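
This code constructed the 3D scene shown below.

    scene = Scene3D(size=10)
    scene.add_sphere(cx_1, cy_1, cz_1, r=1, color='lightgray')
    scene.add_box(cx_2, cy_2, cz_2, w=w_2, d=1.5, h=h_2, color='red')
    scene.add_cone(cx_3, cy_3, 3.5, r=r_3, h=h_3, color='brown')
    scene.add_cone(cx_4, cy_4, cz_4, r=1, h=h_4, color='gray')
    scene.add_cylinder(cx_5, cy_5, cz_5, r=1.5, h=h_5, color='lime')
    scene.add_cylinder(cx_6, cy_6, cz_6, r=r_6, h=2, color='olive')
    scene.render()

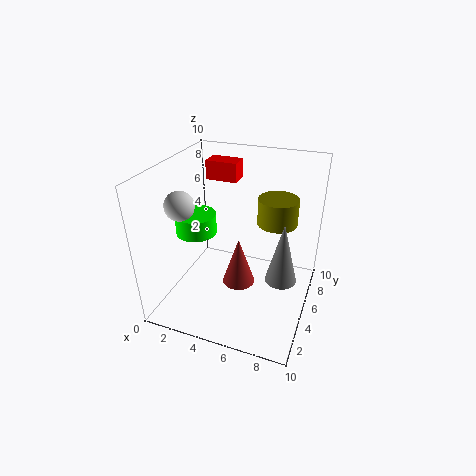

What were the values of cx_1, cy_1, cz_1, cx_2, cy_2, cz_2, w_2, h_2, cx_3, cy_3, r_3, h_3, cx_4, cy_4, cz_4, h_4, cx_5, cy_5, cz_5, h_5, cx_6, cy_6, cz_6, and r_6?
cx_1 = 1.5
cy_1 = 3.5
cz_1 = 7.5
cx_2 = 1
cy_2 = 8.5
cz_2 = 7.5
w_2 = 2.5
h_2 = 1.5
cx_3 = 6
cy_3 = 2.5
r_3 = 1
h_3 = 3
cx_4 = 8.5
cy_4 = 3.5
cz_4 = 3.5
h_4 = 4
cx_5 = 1.5
cy_5 = 5.5
cz_5 = 4.5
h_5 = 1.5
cx_6 = 7
cy_6 = 8
cz_6 = 5
r_6 = 1.5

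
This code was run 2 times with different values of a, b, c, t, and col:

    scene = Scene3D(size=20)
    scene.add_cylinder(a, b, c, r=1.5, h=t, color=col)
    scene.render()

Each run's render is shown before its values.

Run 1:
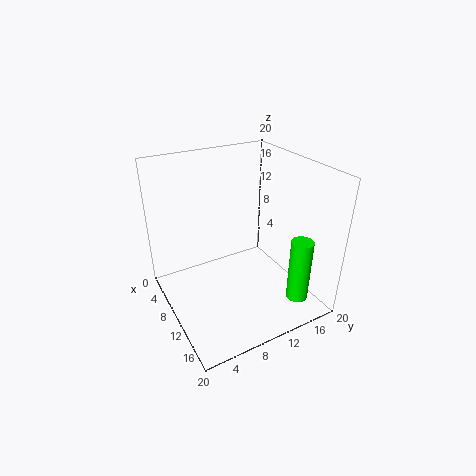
a = 16.5, b = 16, c = 2, t = 9, col = 'lime'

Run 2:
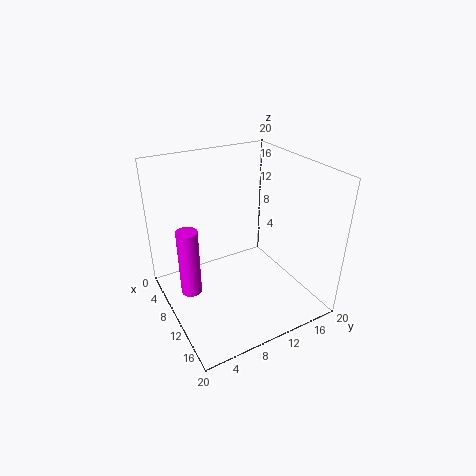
a = 7.5, b = 3.5, c = 1.5, t = 10, col = 'magenta'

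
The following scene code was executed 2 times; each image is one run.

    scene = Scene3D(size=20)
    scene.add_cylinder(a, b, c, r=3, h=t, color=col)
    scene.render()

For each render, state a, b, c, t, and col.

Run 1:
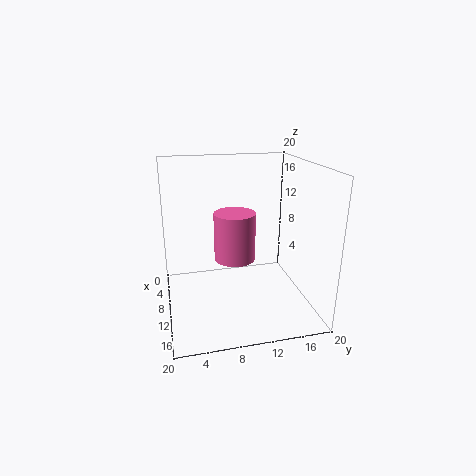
a = 8; b = 10; c = 6; t = 7; col = 'hotpink'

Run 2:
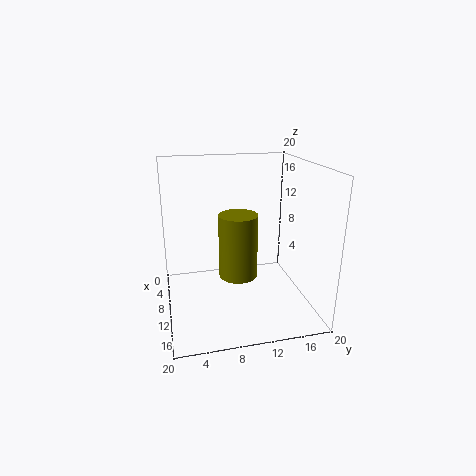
a = 6; b = 11; c = 2; t = 10; col = 'olive'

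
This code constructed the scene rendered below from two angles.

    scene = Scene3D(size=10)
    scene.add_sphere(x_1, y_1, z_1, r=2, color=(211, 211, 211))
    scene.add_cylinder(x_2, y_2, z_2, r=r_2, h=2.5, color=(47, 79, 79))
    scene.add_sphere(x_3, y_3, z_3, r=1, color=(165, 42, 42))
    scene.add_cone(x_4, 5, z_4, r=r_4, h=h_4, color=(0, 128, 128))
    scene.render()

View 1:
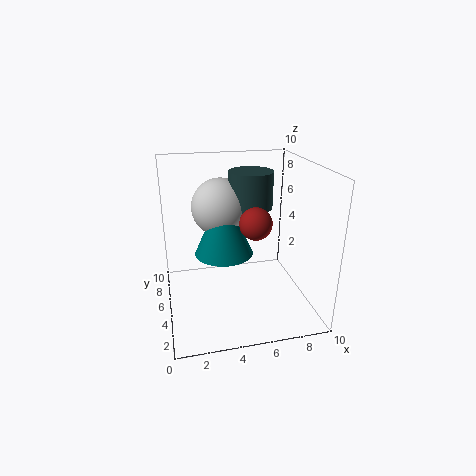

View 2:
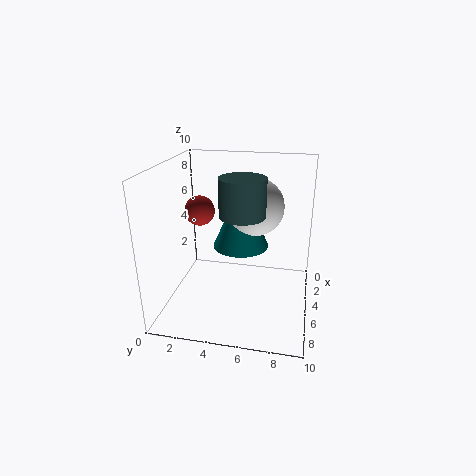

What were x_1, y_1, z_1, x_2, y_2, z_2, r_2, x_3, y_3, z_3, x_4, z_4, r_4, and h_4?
x_1 = 4, y_1 = 6, z_1 = 7, x_2 = 6, y_2 = 5.5, z_2 = 7, r_2 = 1.5, x_3 = 5.5, y_3 = 2.5, z_3 = 7, x_4 = 4, z_4 = 4, r_4 = 2, h_4 = 4.5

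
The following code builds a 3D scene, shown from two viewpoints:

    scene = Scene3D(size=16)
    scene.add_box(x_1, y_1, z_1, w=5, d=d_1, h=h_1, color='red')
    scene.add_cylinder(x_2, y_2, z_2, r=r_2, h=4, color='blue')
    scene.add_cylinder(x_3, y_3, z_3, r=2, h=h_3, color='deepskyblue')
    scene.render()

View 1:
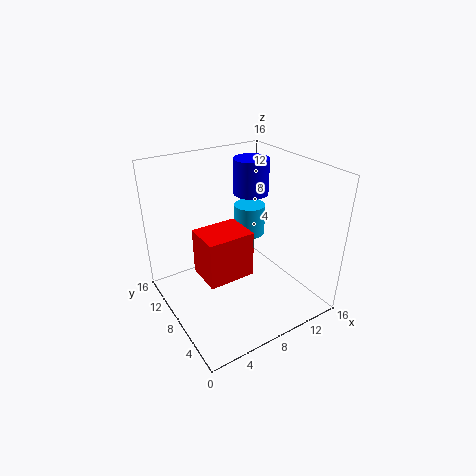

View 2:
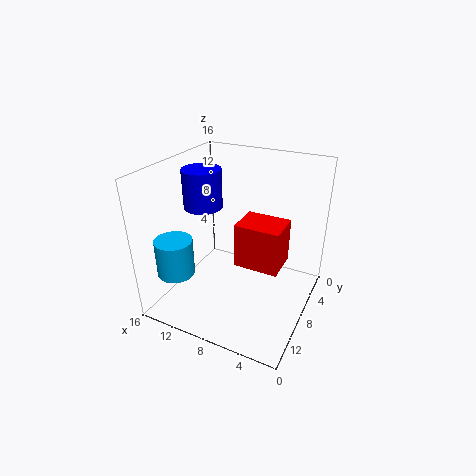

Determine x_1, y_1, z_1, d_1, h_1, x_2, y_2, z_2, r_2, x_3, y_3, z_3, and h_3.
x_1 = 3
y_1 = 5
z_1 = 5
d_1 = 4
h_1 = 5
x_2 = 11
y_2 = 10
z_2 = 12
r_2 = 2
x_3 = 13
y_3 = 13
z_3 = 5
h_3 = 4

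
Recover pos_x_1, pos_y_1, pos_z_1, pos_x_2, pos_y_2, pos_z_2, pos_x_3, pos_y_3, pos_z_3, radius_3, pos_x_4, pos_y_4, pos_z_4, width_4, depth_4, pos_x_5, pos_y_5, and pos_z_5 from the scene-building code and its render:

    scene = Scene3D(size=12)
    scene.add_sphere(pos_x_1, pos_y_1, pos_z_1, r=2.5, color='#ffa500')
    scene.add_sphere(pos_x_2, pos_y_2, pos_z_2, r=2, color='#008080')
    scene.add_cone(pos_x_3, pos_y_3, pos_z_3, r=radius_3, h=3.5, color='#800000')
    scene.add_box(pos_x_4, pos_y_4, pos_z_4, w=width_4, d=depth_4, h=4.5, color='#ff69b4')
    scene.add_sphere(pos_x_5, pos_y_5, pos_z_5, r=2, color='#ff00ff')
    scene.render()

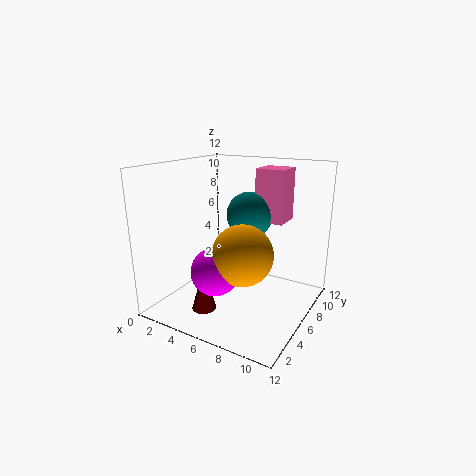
pos_x_1 = 7, pos_y_1 = 5, pos_z_1 = 5, pos_x_2 = 6, pos_y_2 = 8, pos_z_2 = 7.5, pos_x_3 = 4.5, pos_y_3 = 3, pos_z_3 = 0.5, radius_3 = 1, pos_x_4 = 6.5, pos_y_4 = 8, pos_z_4 = 7, width_4 = 2.5, depth_4 = 2.5, pos_x_5 = 5, pos_y_5 = 4, pos_z_5 = 3.5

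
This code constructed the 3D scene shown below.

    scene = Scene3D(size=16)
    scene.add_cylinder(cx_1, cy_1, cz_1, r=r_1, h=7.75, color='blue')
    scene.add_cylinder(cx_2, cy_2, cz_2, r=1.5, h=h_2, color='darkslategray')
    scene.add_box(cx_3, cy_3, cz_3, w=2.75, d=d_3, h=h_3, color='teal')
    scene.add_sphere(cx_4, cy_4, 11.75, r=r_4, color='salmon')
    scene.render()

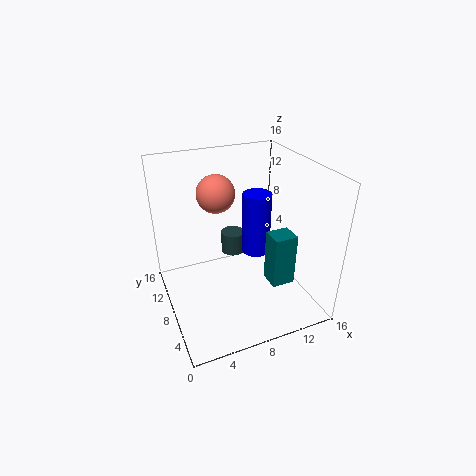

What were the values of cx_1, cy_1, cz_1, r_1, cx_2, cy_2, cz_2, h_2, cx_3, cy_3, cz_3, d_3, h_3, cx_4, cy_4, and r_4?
cx_1 = 11.75
cy_1 = 11
cz_1 = 3.75
r_1 = 1.75
cx_2 = 9.5
cy_2 = 13.25
cz_2 = 3
h_2 = 2.75
cx_3 = 11.5
cy_3 = 5.5
cz_3 = 1.75
d_3 = 2.5
h_3 = 6.25
cx_4 = 7
cy_4 = 12.25
r_4 = 2.25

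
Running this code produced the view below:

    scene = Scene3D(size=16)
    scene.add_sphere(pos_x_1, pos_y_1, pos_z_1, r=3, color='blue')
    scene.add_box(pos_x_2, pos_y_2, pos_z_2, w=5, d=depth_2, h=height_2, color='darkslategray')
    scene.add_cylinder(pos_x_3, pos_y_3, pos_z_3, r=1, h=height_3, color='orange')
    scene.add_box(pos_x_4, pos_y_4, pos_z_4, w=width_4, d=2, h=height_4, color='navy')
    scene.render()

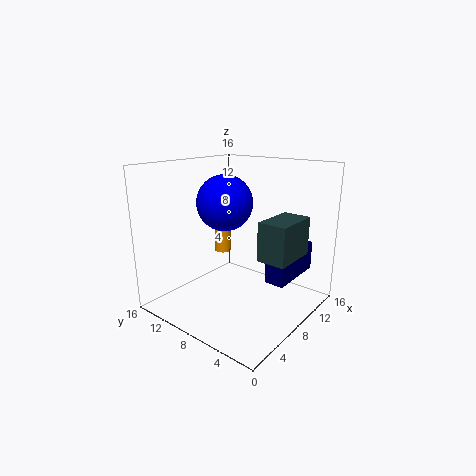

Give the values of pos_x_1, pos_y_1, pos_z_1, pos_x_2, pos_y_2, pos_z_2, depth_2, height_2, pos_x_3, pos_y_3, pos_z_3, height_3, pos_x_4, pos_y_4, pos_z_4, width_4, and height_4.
pos_x_1 = 7; pos_y_1 = 9; pos_z_1 = 12; pos_x_2 = 6; pos_y_2 = 1; pos_z_2 = 7; depth_2 = 3; height_2 = 4; pos_x_3 = 10; pos_y_3 = 12; pos_z_3 = 5; height_3 = 6; pos_x_4 = 6; pos_y_4 = 1; pos_z_4 = 5; width_4 = 6; height_4 = 3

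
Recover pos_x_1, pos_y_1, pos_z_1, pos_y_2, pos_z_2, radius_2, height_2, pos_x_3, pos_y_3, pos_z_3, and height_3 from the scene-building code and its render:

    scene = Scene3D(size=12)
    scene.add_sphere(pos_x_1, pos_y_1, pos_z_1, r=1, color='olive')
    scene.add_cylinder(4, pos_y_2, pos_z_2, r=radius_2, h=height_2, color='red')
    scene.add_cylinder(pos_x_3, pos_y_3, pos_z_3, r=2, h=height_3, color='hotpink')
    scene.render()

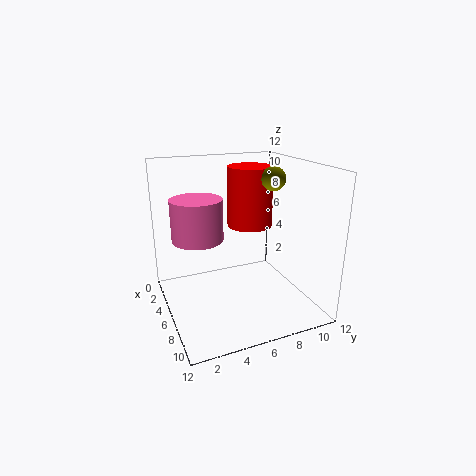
pos_x_1 = 6.25; pos_y_1 = 9; pos_z_1 = 10.75; pos_y_2 = 8; pos_z_2 = 6.25; radius_2 = 2; height_2 = 5.25; pos_x_3 = 6.25; pos_y_3 = 2.5; pos_z_3 = 6.5; height_3 = 3.25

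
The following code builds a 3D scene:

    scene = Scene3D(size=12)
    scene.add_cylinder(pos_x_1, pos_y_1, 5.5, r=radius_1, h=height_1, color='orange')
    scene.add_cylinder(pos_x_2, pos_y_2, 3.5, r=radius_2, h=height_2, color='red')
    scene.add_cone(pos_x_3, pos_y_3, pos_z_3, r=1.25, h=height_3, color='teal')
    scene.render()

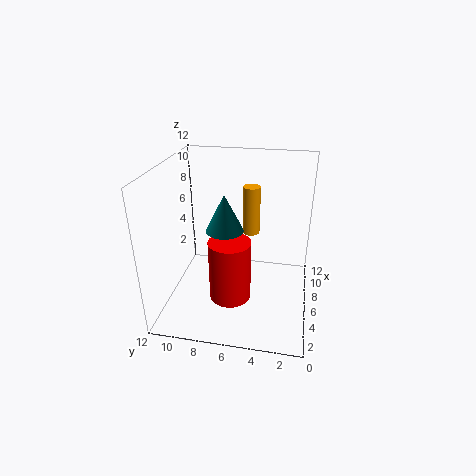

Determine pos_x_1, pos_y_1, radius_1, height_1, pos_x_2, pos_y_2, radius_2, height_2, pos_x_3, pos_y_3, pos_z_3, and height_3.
pos_x_1 = 8.25; pos_y_1 = 5.25; radius_1 = 0.75; height_1 = 4.25; pos_x_2 = 1.75; pos_y_2 = 5.75; radius_2 = 1.5; height_2 = 4.5; pos_x_3 = 1.5; pos_y_3 = 6; pos_z_3 = 9; height_3 = 2.5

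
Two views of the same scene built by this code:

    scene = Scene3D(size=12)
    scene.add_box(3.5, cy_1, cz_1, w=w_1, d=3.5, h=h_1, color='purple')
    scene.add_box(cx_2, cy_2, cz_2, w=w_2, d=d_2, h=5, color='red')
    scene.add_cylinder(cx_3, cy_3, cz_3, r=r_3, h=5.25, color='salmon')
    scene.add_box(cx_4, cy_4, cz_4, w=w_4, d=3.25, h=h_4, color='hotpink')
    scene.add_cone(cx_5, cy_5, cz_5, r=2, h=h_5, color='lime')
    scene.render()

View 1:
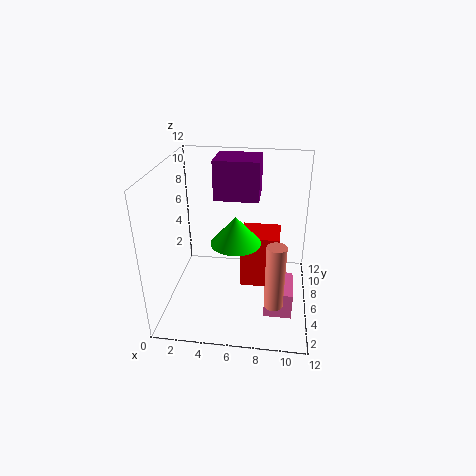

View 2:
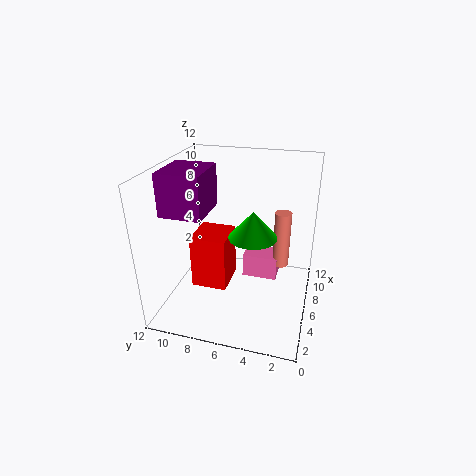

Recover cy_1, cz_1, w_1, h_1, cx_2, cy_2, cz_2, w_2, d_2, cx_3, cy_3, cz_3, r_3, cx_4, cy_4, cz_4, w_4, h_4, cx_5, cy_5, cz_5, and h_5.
cy_1 = 8.25
cz_1 = 8.25
w_1 = 4
h_1 = 3.5
cx_2 = 6
cy_2 = 7.25
cz_2 = 0.25
w_2 = 3.5
d_2 = 3.25
cx_3 = 9.25
cy_3 = 2.75
cz_3 = 2
r_3 = 0.75
cx_4 = 8.5
cy_4 = 3
cz_4 = 0.5
w_4 = 2.25
h_4 = 2.25
cx_5 = 6
cy_5 = 4.75
cz_5 = 6.25
h_5 = 2.25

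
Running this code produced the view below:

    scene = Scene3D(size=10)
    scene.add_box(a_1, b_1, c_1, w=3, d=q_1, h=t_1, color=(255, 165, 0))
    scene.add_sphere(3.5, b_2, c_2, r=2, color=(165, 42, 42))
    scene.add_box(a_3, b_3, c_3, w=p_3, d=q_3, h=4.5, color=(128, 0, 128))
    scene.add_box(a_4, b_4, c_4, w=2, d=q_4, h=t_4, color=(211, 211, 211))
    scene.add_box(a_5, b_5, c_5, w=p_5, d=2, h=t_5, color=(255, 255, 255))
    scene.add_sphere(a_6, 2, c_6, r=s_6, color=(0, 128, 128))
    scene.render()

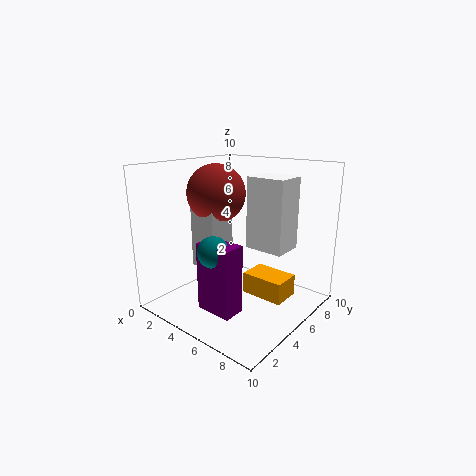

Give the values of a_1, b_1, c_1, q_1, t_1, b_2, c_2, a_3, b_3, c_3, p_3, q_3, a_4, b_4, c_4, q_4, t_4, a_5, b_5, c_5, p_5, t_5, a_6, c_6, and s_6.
a_1 = 5.5, b_1 = 5, c_1 = 1, q_1 = 2, t_1 = 1.5, b_2 = 4.5, c_2 = 8, a_3 = 4.5, b_3 = 1.5, c_3 = 1, p_3 = 2.5, q_3 = 1.5, a_4 = 2.5, b_4 = 3, c_4 = 3, q_4 = 2, t_4 = 4.5, a_5 = 6.5, b_5 = 4, c_5 = 5, p_5 = 2.5, t_5 = 4.5, a_6 = 5.5, c_6 = 5, s_6 = 1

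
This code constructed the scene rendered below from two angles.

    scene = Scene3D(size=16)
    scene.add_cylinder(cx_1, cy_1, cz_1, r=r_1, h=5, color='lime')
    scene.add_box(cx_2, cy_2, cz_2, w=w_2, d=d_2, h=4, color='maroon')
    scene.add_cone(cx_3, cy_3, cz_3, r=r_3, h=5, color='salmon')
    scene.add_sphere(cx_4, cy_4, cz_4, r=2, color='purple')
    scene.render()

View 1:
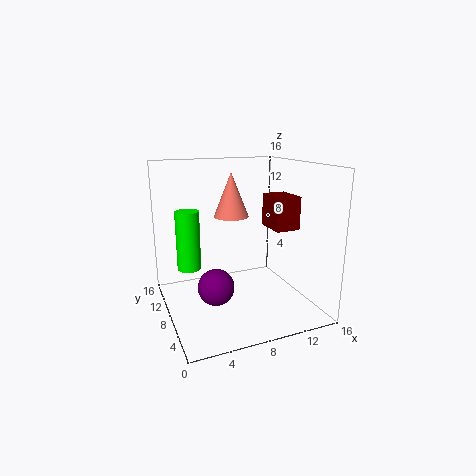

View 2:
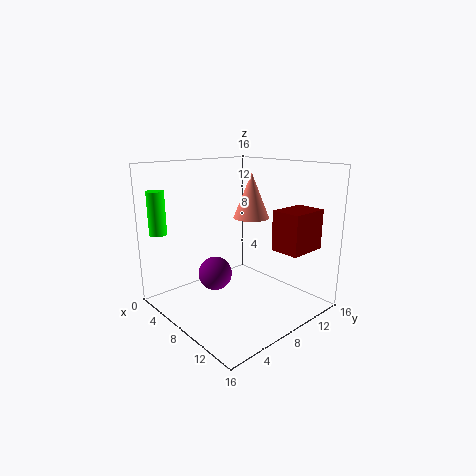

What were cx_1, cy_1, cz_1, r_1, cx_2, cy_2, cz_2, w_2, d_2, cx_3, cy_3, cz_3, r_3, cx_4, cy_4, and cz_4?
cx_1 = 1, cy_1 = 2, cz_1 = 8, r_1 = 1, cx_2 = 13, cy_2 = 8, cz_2 = 8, w_2 = 3, d_2 = 4, cx_3 = 8, cy_3 = 10, cz_3 = 10, r_3 = 2, cx_4 = 5, cy_4 = 7, cz_4 = 3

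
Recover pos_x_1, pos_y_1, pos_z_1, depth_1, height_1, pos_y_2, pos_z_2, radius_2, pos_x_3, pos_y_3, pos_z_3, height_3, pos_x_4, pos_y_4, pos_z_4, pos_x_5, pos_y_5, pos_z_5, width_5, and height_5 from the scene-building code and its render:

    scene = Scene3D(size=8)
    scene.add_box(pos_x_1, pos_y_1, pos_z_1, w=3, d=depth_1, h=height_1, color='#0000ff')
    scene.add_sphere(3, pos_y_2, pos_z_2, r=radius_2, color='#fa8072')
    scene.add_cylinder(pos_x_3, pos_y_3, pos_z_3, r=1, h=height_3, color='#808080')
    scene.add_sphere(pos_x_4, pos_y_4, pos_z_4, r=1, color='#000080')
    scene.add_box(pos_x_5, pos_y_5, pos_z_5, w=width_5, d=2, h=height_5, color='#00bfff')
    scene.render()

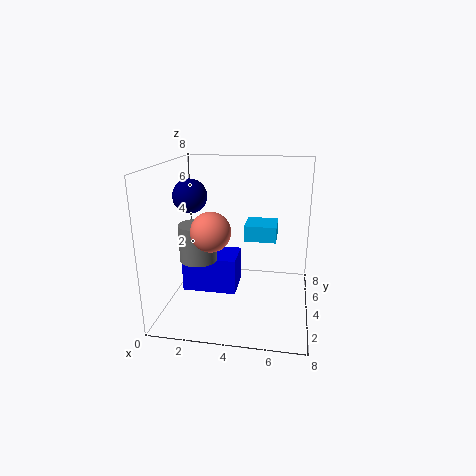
pos_x_1 = 1, pos_y_1 = 3, pos_z_1 = 1, depth_1 = 2, height_1 = 2, pos_y_2 = 2, pos_z_2 = 5, radius_2 = 1, pos_x_3 = 2, pos_y_3 = 3, pos_z_3 = 3, height_3 = 2, pos_x_4 = 1, pos_y_4 = 5, pos_z_4 = 6, pos_x_5 = 4, pos_y_5 = 6, pos_z_5 = 3, width_5 = 2, height_5 = 1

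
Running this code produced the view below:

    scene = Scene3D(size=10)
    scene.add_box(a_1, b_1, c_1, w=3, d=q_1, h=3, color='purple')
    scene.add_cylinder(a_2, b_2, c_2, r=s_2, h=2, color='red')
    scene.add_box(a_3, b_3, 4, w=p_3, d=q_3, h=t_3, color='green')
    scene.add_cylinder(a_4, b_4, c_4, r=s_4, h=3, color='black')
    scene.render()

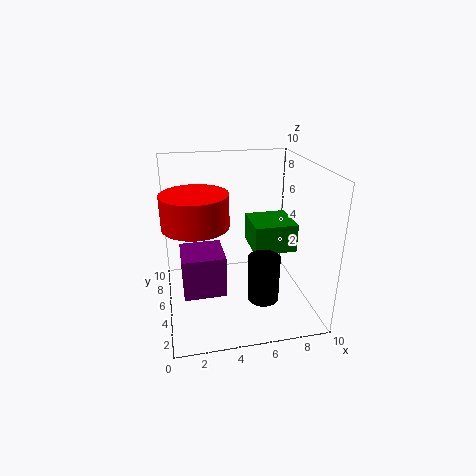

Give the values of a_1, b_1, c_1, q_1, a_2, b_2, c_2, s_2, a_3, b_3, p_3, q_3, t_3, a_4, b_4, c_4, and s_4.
a_1 = 1
b_1 = 4
c_1 = 1
q_1 = 3
a_2 = 2
b_2 = 3
c_2 = 7
s_2 = 2
a_3 = 6
b_3 = 4
p_3 = 3
q_3 = 3
t_3 = 2
a_4 = 6
b_4 = 2
c_4 = 2
s_4 = 1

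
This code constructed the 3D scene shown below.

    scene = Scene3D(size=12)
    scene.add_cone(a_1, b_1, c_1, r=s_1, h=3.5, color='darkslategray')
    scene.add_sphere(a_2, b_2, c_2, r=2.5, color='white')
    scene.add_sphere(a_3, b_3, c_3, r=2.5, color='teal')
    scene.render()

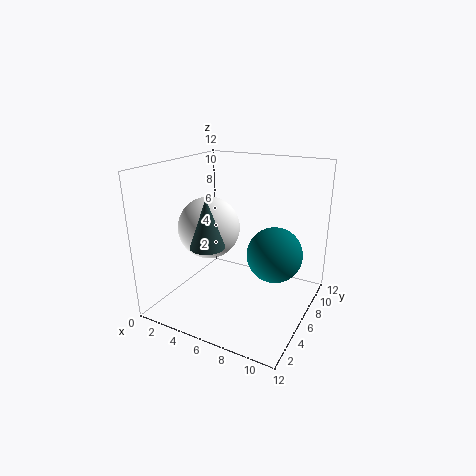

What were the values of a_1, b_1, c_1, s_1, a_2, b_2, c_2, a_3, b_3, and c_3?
a_1 = 6; b_1 = 1.5; c_1 = 7; s_1 = 1.25; a_2 = 4; b_2 = 4.75; c_2 = 7; a_3 = 8.25; b_3 = 8.75; c_3 = 3.75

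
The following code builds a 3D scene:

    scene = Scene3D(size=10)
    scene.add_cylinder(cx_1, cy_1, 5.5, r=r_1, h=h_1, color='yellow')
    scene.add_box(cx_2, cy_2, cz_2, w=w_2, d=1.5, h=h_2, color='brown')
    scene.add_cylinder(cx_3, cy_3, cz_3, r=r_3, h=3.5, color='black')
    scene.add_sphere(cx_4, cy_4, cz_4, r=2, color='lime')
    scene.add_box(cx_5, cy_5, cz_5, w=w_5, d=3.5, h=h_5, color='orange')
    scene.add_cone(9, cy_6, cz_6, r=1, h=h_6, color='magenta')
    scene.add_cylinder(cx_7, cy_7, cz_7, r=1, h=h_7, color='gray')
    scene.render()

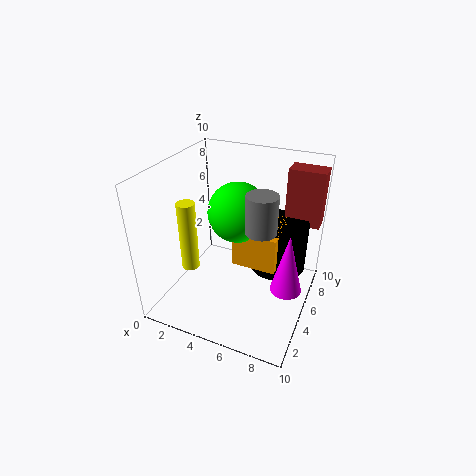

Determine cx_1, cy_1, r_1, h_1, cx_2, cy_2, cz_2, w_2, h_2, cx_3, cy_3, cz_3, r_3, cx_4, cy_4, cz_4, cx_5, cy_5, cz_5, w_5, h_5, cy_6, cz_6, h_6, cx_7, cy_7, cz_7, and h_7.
cx_1 = 4
cy_1 = 0.5
r_1 = 0.5
h_1 = 4
cx_2 = 7.5
cy_2 = 7.5
cz_2 = 5.5
w_2 = 2.5
h_2 = 4
cx_3 = 7.5
cy_3 = 6.5
cz_3 = 2.5
r_3 = 2
cx_4 = 5
cy_4 = 5
cz_4 = 7
cx_5 = 5
cy_5 = 4
cz_5 = 3.5
w_5 = 3
h_5 = 2.5
cy_6 = 3.5
cz_6 = 3
h_6 = 4
cx_7 = 7
cy_7 = 4
cz_7 = 6.5
h_7 = 2.5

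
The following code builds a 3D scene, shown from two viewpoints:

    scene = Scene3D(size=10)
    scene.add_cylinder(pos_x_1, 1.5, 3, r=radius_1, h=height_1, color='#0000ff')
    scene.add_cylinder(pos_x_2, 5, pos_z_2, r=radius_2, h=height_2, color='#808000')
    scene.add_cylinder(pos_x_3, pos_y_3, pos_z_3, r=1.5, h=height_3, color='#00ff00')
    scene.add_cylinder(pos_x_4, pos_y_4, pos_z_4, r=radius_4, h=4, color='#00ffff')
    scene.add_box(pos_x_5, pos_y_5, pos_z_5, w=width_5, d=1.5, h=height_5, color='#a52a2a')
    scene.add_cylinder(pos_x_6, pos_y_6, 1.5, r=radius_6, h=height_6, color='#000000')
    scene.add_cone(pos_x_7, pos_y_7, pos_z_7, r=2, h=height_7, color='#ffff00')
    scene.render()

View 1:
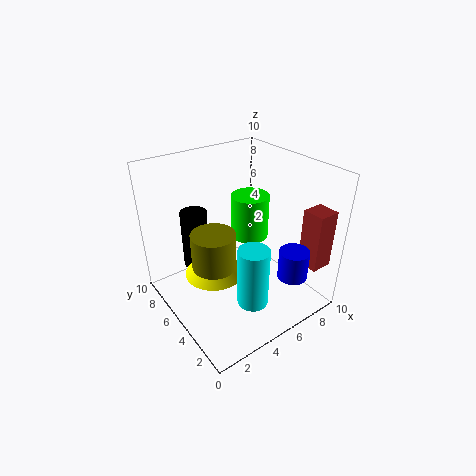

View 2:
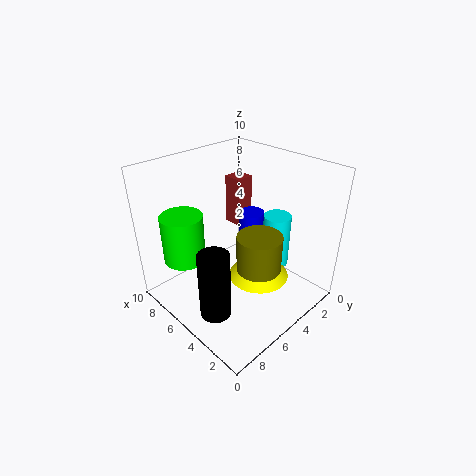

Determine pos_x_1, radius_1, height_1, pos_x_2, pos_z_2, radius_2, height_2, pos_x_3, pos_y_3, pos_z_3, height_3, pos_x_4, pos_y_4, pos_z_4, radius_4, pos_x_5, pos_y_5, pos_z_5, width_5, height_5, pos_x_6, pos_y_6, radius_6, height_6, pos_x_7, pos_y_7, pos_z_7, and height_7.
pos_x_1 = 7, radius_1 = 1, height_1 = 2, pos_x_2 = 3, pos_z_2 = 3.5, radius_2 = 1.5, height_2 = 2.5, pos_x_3 = 8, pos_y_3 = 7.5, pos_z_3 = 3, height_3 = 3.5, pos_x_4 = 4, pos_y_4 = 2, pos_z_4 = 2, radius_4 = 1, pos_x_5 = 8, pos_y_5 = 0.5, pos_z_5 = 3.5, width_5 = 1.5, height_5 = 4, pos_x_6 = 3.5, pos_y_6 = 8.5, radius_6 = 1, height_6 = 4.5, pos_x_7 = 3, pos_y_7 = 5, pos_z_7 = 3, height_7 = 2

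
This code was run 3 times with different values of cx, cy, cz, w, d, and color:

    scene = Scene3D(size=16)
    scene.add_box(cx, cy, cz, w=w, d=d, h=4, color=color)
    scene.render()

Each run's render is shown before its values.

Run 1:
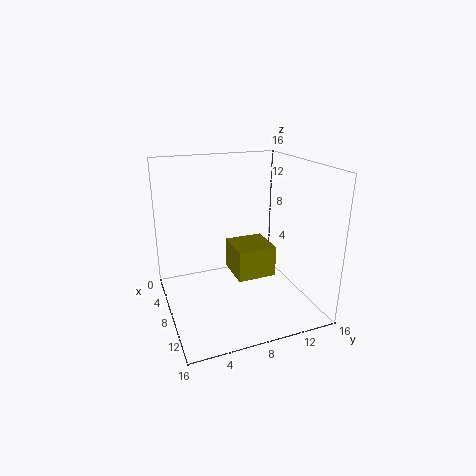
cx = 1, cy = 9, cz = 1, w = 5, d = 5, color = 'olive'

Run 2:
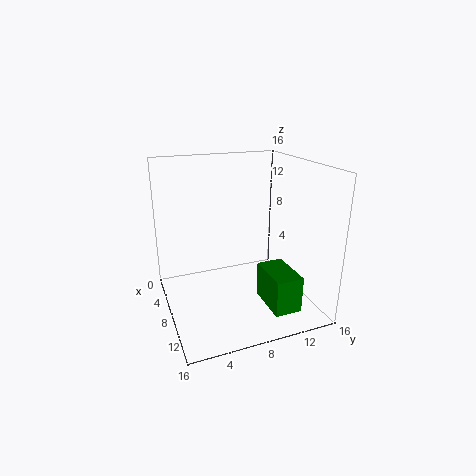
cx = 9, cy = 10, cz = 1, w = 5, d = 3, color = 'green'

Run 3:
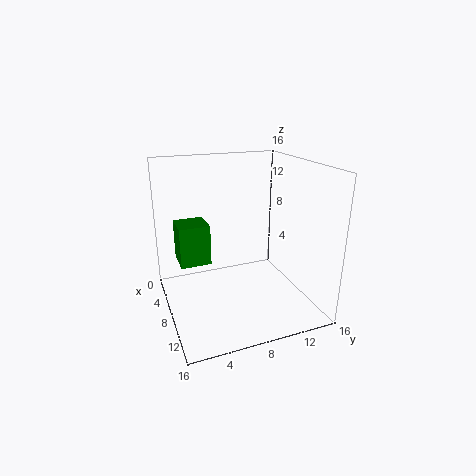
cx = 8, cy = 1, cz = 7, w = 3, d = 3, color = 'green'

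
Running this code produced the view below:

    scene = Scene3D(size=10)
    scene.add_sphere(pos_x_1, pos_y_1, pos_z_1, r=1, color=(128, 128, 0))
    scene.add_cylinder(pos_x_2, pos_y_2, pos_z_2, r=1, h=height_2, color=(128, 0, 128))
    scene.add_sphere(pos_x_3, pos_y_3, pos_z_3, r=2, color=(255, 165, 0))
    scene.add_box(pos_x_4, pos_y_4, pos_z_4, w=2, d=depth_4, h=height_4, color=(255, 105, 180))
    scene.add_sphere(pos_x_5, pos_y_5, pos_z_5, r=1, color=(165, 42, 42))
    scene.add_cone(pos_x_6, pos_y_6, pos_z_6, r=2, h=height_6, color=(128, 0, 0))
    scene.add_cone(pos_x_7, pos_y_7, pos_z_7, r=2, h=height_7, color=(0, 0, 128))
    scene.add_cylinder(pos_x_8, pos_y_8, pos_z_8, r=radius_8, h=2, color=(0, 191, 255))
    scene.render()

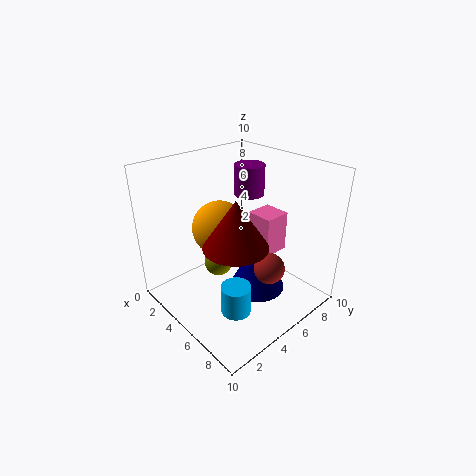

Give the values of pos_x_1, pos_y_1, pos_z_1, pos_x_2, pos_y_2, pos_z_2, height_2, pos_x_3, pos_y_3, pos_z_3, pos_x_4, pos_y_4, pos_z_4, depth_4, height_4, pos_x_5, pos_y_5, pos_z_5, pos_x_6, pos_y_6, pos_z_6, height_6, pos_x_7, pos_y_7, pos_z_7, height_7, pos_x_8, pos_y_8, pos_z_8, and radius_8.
pos_x_1 = 4, pos_y_1 = 4, pos_z_1 = 3, pos_x_2 = 5, pos_y_2 = 6, pos_z_2 = 8, height_2 = 2, pos_x_3 = 3, pos_y_3 = 5, pos_z_3 = 5, pos_x_4 = 4, pos_y_4 = 7, pos_z_4 = 3, depth_4 = 2, height_4 = 3, pos_x_5 = 8, pos_y_5 = 5, pos_z_5 = 4, pos_x_6 = 7, pos_y_6 = 3, pos_z_6 = 6, height_6 = 3, pos_x_7 = 6, pos_y_7 = 6, pos_z_7 = 1, height_7 = 4, pos_x_8 = 7, pos_y_8 = 3, pos_z_8 = 1, radius_8 = 1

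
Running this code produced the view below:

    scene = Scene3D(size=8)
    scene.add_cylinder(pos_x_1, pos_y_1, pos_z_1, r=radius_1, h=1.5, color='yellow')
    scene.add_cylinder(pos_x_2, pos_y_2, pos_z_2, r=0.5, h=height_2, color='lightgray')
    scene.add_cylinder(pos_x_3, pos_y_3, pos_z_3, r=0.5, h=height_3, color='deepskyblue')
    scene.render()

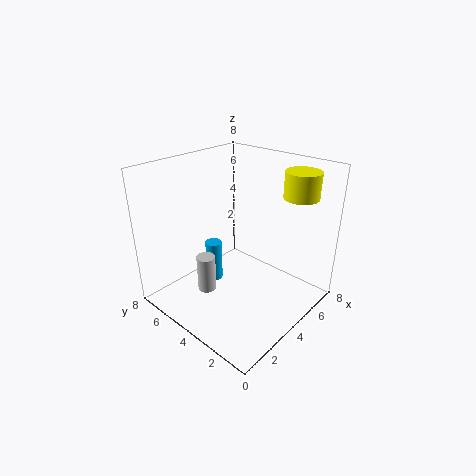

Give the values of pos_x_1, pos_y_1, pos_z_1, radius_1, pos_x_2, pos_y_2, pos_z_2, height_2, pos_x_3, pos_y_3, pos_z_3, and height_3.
pos_x_1 = 7; pos_y_1 = 2; pos_z_1 = 6; radius_1 = 1; pos_x_2 = 2; pos_y_2 = 4.5; pos_z_2 = 1.5; height_2 = 2; pos_x_3 = 4; pos_y_3 = 6; pos_z_3 = 0.5; height_3 = 2.5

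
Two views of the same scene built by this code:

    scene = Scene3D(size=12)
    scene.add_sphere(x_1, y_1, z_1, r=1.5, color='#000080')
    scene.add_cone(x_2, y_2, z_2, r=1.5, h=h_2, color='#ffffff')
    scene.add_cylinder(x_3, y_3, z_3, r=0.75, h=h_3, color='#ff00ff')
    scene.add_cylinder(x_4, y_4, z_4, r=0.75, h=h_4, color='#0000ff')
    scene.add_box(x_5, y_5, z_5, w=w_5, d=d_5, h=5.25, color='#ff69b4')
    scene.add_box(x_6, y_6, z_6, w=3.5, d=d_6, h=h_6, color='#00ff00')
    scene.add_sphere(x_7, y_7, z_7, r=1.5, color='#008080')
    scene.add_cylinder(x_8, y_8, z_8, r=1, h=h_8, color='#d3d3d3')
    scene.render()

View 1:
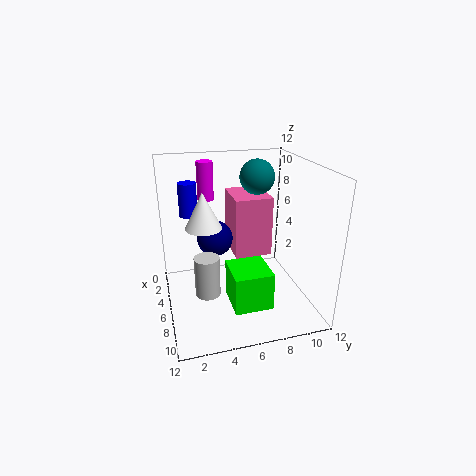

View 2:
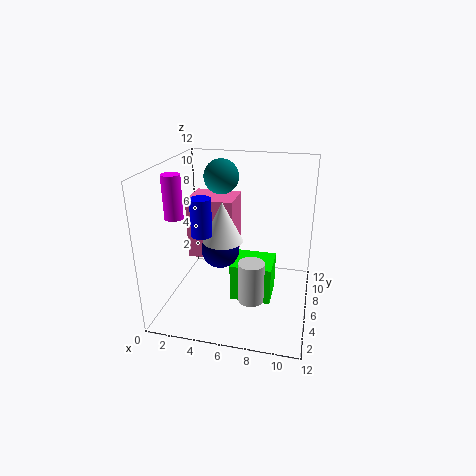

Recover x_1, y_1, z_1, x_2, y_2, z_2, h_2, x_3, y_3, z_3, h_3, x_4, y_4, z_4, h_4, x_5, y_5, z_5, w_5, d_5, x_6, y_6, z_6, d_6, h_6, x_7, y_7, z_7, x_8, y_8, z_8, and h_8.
x_1 = 5, y_1 = 4.25, z_1 = 5.75, x_2 = 5.5, y_2 = 3.25, z_2 = 7, h_2 = 3, x_3 = 1.25, y_3 = 4.25, z_3 = 8, h_3 = 3.5, x_4 = 4.25, y_4 = 2.25, z_4 = 7.75, h_4 = 2.75, x_5 = 1.5, y_5 = 6, z_5 = 3.75, w_5 = 4, d_5 = 3.25, x_6 = 5.5, y_6 = 5, z_6 = 0.5, d_6 = 3.25, h_6 = 3.25, x_7 = 4, y_7 = 8.25, z_7 = 10.5, x_8 = 7.75, y_8 = 3, z_8 = 2.25, h_8 = 3.25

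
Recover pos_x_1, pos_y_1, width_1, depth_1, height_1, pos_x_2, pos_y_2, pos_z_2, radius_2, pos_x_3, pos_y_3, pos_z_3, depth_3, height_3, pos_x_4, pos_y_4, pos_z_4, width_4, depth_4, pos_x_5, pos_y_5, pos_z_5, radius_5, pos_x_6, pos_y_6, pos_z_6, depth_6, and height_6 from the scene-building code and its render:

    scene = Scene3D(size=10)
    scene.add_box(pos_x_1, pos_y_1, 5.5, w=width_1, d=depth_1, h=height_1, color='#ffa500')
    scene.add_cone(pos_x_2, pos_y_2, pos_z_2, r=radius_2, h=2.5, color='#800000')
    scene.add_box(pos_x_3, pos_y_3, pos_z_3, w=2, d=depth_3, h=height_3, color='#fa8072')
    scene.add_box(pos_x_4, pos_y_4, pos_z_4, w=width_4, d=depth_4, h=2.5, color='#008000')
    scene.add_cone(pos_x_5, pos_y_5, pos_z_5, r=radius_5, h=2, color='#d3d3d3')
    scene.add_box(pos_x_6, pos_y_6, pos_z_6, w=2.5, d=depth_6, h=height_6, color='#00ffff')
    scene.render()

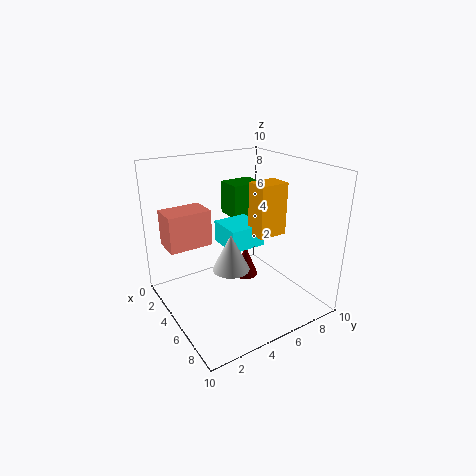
pos_x_1 = 5.5
pos_y_1 = 5.5
width_1 = 1.5
depth_1 = 2
height_1 = 3.5
pos_x_2 = 3
pos_y_2 = 7
pos_z_2 = 0.5
radius_2 = 1
pos_x_3 = 2
pos_y_3 = 0.5
pos_z_3 = 4.5
depth_3 = 3
height_3 = 2.5
pos_x_4 = 1
pos_y_4 = 6
pos_z_4 = 5.5
width_4 = 2
depth_4 = 2.5
pos_x_5 = 9
pos_y_5 = 2
pos_z_5 = 5.5
radius_5 = 1
pos_x_6 = 3.5
pos_y_6 = 4
pos_z_6 = 4.5
depth_6 = 2.5
height_6 = 1.5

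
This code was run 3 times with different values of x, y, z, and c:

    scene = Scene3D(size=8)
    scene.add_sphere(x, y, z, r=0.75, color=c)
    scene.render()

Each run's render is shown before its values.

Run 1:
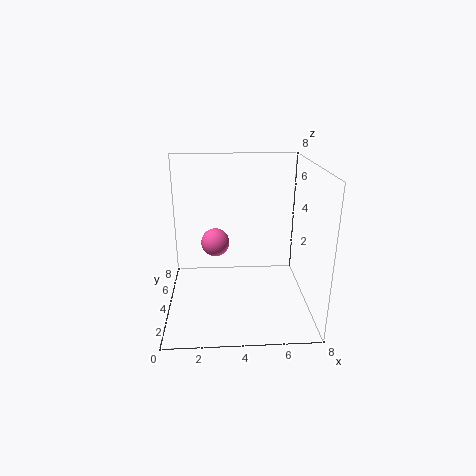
x = 2.75, y = 3.5, z = 4, c = 'hotpink'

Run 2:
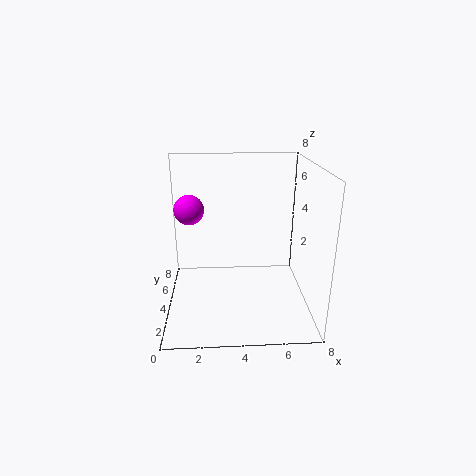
x = 1.5, y = 3, z = 6, c = 'magenta'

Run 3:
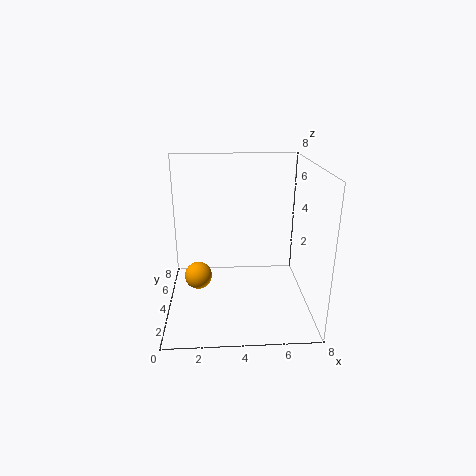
x = 1.75, y = 3.5, z = 2, c = 'orange'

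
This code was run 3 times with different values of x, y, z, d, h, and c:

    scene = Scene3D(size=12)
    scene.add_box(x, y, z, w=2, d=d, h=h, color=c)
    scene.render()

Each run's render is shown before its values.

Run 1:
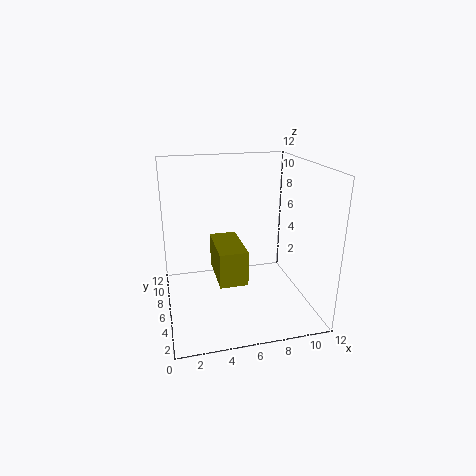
x = 3.5
y = 1
z = 4.5
d = 4
h = 2.5
c = 'olive'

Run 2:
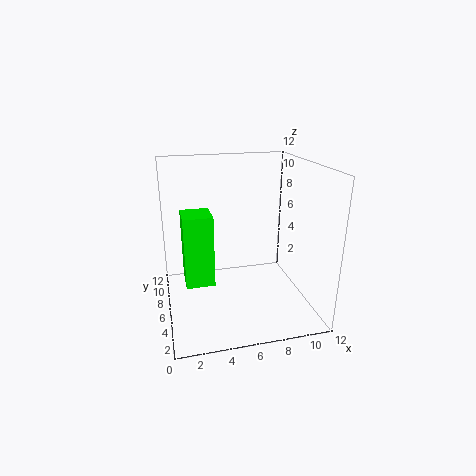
x = 1.25
y = 1.5
z = 4.5
d = 2.25
h = 5
c = 'lime'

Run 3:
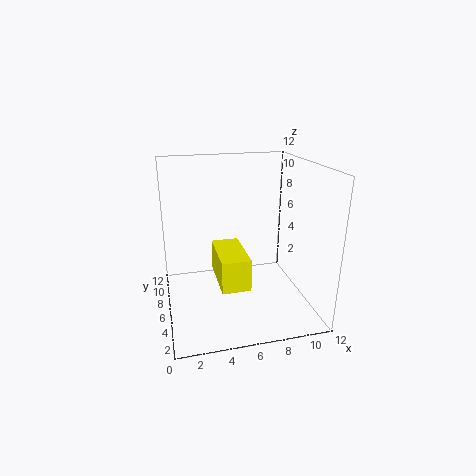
x = 3.5
y = 0.25
z = 4.5
d = 4
h = 2.25
c = 'yellow'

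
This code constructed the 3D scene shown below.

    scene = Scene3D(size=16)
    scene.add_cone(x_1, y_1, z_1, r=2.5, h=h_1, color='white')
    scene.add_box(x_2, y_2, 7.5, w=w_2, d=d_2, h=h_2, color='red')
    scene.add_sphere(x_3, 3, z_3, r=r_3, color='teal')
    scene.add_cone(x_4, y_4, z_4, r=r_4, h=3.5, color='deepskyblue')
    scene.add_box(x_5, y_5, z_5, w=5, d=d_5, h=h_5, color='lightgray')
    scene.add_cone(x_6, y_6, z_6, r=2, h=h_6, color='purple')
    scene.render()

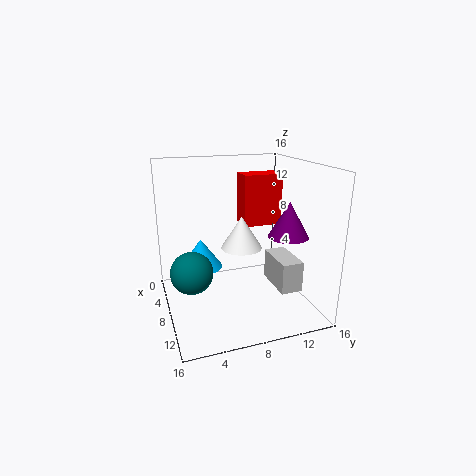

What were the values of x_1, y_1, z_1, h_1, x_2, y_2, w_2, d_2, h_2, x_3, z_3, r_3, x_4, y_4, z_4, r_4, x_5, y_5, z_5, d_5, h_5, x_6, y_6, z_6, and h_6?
x_1 = 5; y_1 = 9.5; z_1 = 5.5; h_1 = 4; x_2 = 0.5; y_2 = 10.5; w_2 = 3; d_2 = 5; h_2 = 6.5; x_3 = 6; z_3 = 3.5; r_3 = 2.5; x_4 = 4.5; y_4 = 4.5; z_4 = 3.5; r_4 = 2.5; x_5 = 6.5; y_5 = 12; z_5 = 2; d_5 = 2.5; h_5 = 3.5; x_6 = 13; y_6 = 11.5; z_6 = 9.5; h_6 = 3.5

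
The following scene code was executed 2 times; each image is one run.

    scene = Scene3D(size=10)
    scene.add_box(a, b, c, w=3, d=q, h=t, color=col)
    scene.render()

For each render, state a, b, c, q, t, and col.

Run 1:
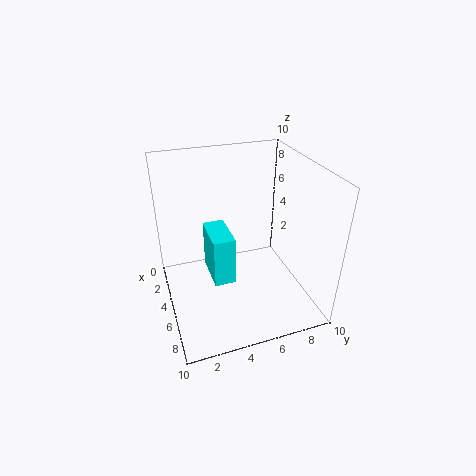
a = 3, b = 3, c = 2, q = 1.5, t = 3.5, col = 'cyan'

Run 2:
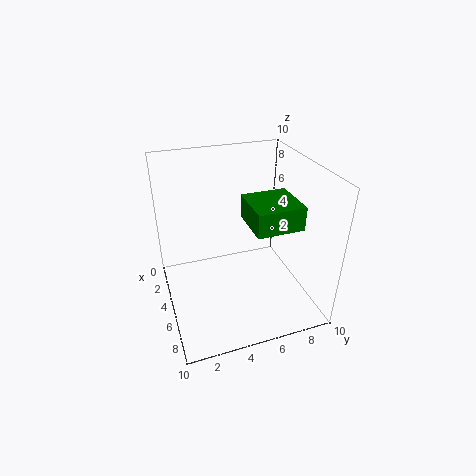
a = 5.5, b = 5, c = 7, q = 3, t = 1.5, col = 'green'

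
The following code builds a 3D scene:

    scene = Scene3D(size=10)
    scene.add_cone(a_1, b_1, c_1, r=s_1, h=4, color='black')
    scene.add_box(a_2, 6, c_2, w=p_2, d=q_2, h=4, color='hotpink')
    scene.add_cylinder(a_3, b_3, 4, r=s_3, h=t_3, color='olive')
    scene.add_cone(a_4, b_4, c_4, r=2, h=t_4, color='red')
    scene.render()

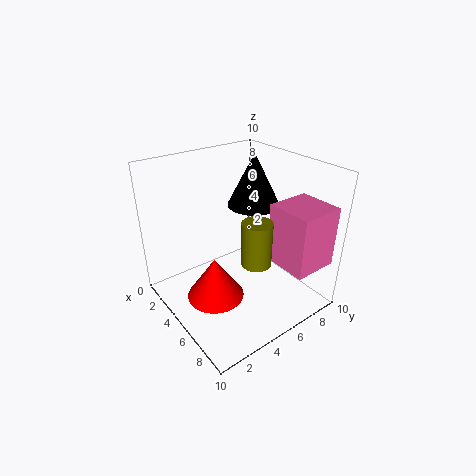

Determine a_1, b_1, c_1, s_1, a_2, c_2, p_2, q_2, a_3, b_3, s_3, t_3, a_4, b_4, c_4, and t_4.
a_1 = 3; b_1 = 8; c_1 = 6; s_1 = 2; a_2 = 7; c_2 = 4; p_2 = 3; q_2 = 3; a_3 = 7; b_3 = 5; s_3 = 1; t_3 = 3; a_4 = 5; b_4 = 3; c_4 = 1; t_4 = 3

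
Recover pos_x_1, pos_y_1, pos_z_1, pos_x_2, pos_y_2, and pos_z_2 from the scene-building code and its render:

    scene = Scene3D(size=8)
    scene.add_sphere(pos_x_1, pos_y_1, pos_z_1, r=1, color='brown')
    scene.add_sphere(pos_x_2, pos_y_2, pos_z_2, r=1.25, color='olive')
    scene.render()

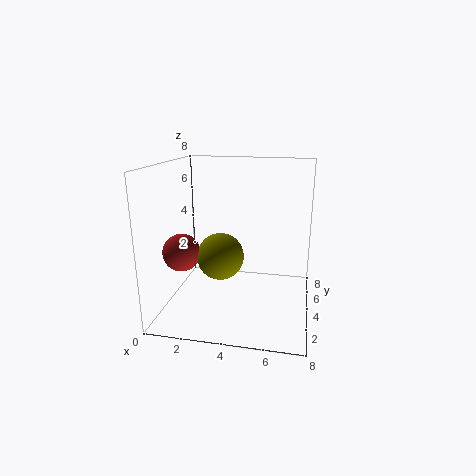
pos_x_1 = 1.25, pos_y_1 = 2.5, pos_z_1 = 3.5, pos_x_2 = 3.25, pos_y_2 = 3, pos_z_2 = 3.25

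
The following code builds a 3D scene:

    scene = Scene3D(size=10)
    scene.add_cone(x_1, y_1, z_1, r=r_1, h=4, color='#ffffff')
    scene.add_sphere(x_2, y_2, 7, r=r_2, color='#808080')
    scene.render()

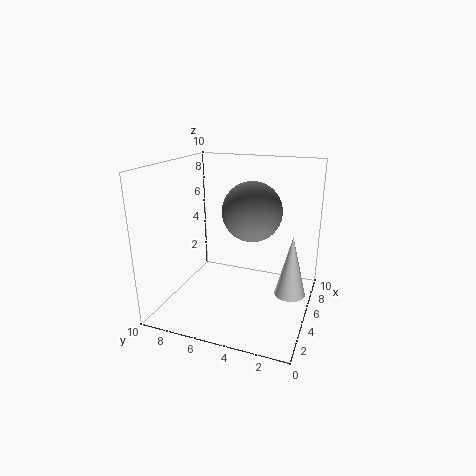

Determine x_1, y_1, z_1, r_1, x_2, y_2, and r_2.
x_1 = 4; y_1 = 1; z_1 = 2; r_1 = 1; x_2 = 5; y_2 = 4; r_2 = 2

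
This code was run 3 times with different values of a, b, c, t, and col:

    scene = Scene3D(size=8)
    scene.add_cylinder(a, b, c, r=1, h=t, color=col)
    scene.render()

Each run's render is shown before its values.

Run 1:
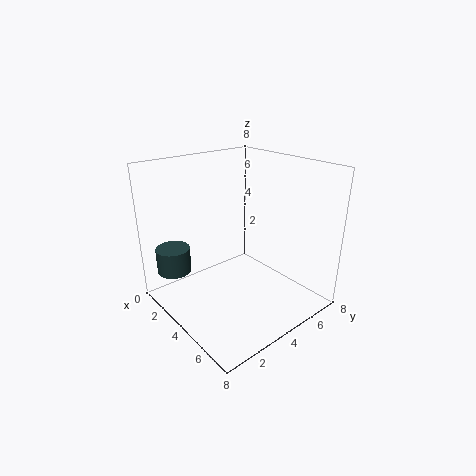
a = 1; b = 1.5; c = 1.5; t = 1.5; col = 'darkslategray'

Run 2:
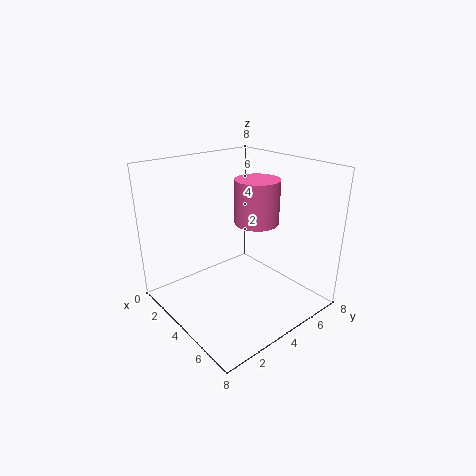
a = 6.5; b = 3; c = 6; t = 2; col = 'hotpink'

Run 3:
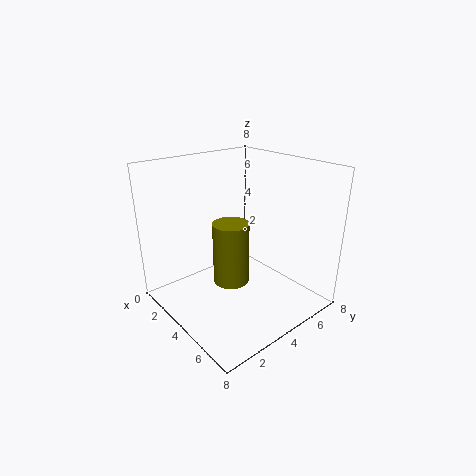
a = 4; b = 3.5; c = 1.5; t = 3.5; col = 'olive'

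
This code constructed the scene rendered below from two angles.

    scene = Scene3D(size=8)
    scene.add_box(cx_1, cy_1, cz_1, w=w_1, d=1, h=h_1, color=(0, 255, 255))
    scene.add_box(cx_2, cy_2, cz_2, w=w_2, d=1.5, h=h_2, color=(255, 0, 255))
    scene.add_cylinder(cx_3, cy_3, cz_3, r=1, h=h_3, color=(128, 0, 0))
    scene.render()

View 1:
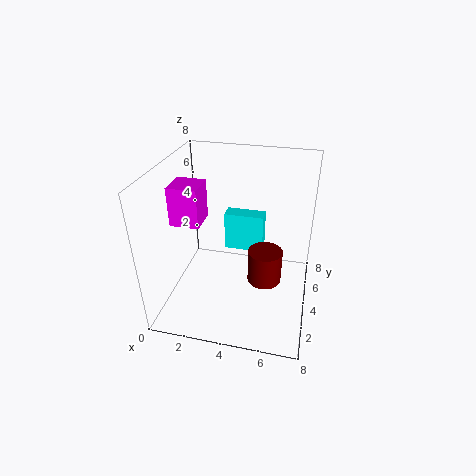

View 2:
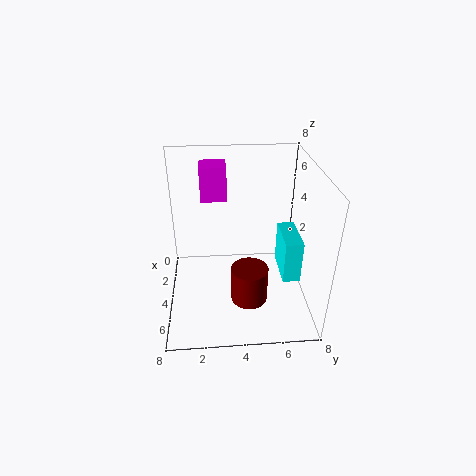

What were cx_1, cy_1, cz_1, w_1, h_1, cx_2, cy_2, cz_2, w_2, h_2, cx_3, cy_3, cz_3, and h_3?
cx_1 = 2.5
cy_1 = 6.5
cz_1 = 1.5
w_1 = 2.5
h_1 = 2.5
cx_2 = 1
cy_2 = 2
cz_2 = 5.5
w_2 = 1.5
h_2 = 2
cx_3 = 5.5
cy_3 = 4.5
cz_3 = 1
h_3 = 2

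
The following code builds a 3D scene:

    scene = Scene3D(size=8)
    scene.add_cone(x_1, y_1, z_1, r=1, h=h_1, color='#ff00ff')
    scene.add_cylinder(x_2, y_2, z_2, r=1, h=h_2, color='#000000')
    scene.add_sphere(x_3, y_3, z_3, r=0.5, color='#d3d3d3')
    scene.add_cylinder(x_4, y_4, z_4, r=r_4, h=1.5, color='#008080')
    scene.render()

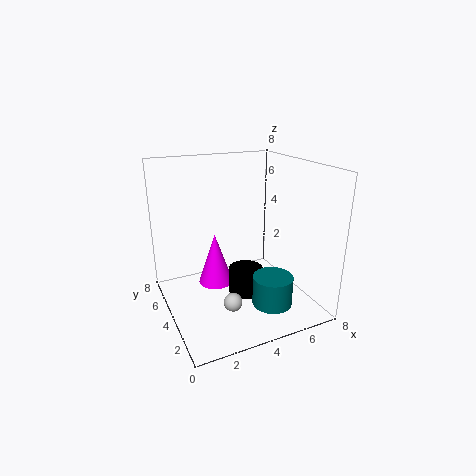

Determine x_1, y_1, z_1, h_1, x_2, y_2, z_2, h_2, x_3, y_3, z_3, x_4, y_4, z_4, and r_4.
x_1 = 3; y_1 = 5; z_1 = 1; h_1 = 3; x_2 = 4.5; y_2 = 4; z_2 = 0.5; h_2 = 1.5; x_3 = 3; y_3 = 2.5; z_3 = 1; x_4 = 4.5; y_4 = 1; z_4 = 1.5; r_4 = 1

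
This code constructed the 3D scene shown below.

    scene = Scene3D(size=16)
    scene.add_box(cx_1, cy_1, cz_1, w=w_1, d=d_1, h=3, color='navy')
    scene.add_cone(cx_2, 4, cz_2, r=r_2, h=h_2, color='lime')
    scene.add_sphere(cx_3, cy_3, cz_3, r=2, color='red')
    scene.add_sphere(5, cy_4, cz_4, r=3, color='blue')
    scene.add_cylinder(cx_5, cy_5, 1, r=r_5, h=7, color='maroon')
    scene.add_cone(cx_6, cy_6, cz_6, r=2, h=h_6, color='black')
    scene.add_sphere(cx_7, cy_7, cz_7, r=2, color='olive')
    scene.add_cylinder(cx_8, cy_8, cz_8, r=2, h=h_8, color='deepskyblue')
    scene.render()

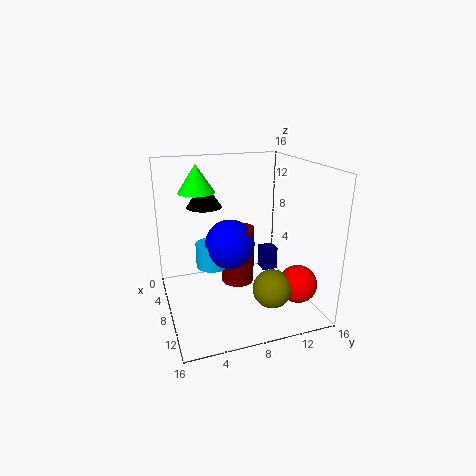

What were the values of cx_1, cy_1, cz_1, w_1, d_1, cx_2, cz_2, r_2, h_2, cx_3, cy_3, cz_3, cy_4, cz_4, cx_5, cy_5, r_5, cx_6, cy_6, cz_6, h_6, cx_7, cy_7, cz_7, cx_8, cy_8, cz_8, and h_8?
cx_1 = 2
cy_1 = 13
cz_1 = 1
w_1 = 2
d_1 = 2
cx_2 = 6
cz_2 = 13
r_2 = 2
h_2 = 3
cx_3 = 13
cy_3 = 13
cz_3 = 4
cy_4 = 8
cz_4 = 6
cx_5 = 5
cy_5 = 9
r_5 = 2
cx_6 = 5
cy_6 = 5
cz_6 = 11
h_6 = 3
cx_7 = 13
cy_7 = 10
cz_7 = 4
cx_8 = 4
cy_8 = 6
cz_8 = 3
h_8 = 3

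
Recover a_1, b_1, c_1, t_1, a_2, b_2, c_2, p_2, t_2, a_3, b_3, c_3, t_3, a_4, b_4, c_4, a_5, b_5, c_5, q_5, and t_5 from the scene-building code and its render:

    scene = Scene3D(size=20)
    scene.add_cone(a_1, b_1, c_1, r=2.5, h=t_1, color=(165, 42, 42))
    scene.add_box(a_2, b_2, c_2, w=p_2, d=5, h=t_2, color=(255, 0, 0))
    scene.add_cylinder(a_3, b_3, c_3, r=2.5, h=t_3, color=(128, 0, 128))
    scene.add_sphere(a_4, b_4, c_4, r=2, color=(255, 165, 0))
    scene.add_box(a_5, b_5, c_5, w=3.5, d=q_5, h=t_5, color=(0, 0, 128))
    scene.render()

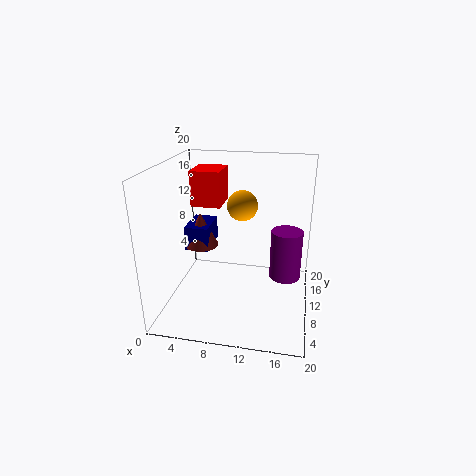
a_1 = 4; b_1 = 12; c_1 = 7.5; t_1 = 5; a_2 = 3; b_2 = 11; c_2 = 13.75; p_2 = 4.25; t_2 = 5; a_3 = 16.5; b_3 = 16.5; c_3 = 0.75; t_3 = 8; a_4 = 10.75; b_4 = 9.25; c_4 = 15; a_5 = 2; b_5 = 10.25; c_5 = 7.25; q_5 = 5.5; t_5 = 3.5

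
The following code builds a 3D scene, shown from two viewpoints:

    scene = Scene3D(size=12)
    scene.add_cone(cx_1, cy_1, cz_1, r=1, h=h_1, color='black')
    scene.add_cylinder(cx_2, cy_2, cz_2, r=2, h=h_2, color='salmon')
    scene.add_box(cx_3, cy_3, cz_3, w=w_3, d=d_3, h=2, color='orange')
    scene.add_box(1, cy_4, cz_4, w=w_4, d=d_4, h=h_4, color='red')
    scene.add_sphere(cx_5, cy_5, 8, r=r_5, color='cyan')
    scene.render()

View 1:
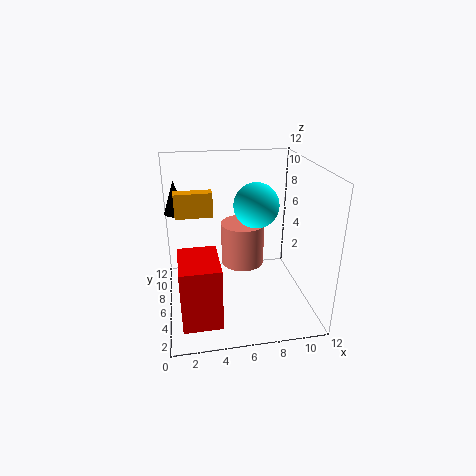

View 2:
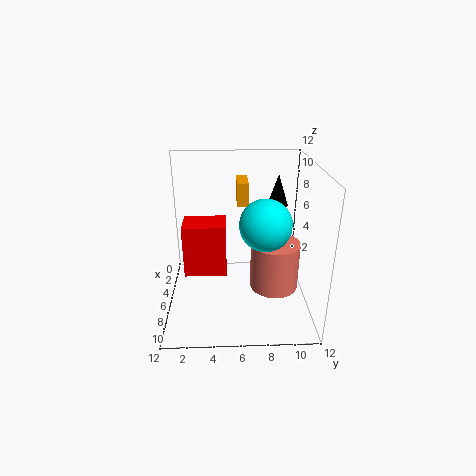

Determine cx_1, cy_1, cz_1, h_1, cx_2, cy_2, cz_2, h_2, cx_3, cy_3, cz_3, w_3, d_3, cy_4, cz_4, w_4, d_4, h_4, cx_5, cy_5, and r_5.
cx_1 = 1, cy_1 = 10, cz_1 = 7, h_1 = 3, cx_2 = 7, cy_2 = 9, cz_2 = 2, h_2 = 4, cx_3 = 1, cy_3 = 6, cz_3 = 8, w_3 = 3, d_3 = 1, cy_4 = 1, cz_4 = 1, w_4 = 3, d_4 = 4, h_4 = 5, cx_5 = 8, cy_5 = 8, r_5 = 2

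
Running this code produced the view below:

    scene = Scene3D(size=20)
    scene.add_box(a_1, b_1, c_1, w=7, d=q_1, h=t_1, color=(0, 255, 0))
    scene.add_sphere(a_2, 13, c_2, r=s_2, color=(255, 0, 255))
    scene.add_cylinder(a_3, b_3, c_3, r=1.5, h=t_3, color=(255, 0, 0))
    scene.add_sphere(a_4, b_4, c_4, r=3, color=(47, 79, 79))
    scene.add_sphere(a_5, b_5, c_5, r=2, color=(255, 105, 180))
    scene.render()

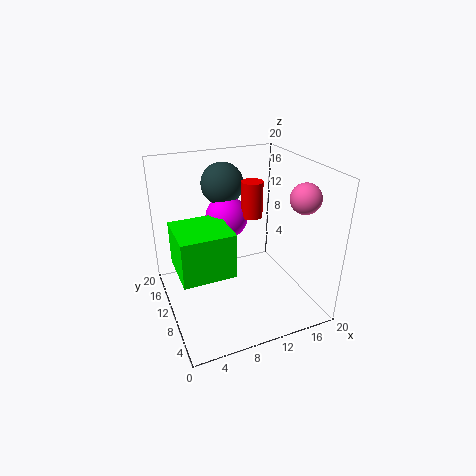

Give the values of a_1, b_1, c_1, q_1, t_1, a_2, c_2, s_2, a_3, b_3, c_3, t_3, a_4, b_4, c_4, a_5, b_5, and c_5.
a_1 = 1
b_1 = 5.5
c_1 = 7
q_1 = 7
t_1 = 6
a_2 = 9.5
c_2 = 12
s_2 = 3
a_3 = 12.5
b_3 = 11
c_3 = 12.5
t_3 = 5
a_4 = 9.5
b_4 = 14.5
c_4 = 16.5
a_5 = 17
b_5 = 5
c_5 = 16.5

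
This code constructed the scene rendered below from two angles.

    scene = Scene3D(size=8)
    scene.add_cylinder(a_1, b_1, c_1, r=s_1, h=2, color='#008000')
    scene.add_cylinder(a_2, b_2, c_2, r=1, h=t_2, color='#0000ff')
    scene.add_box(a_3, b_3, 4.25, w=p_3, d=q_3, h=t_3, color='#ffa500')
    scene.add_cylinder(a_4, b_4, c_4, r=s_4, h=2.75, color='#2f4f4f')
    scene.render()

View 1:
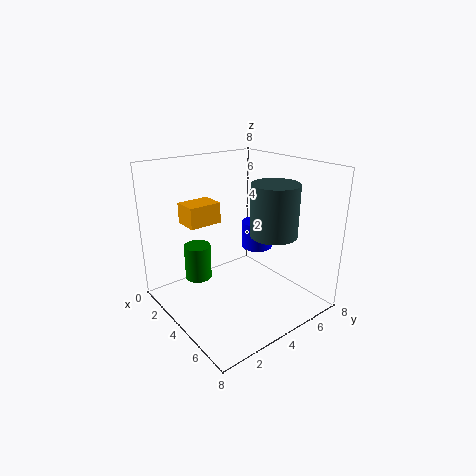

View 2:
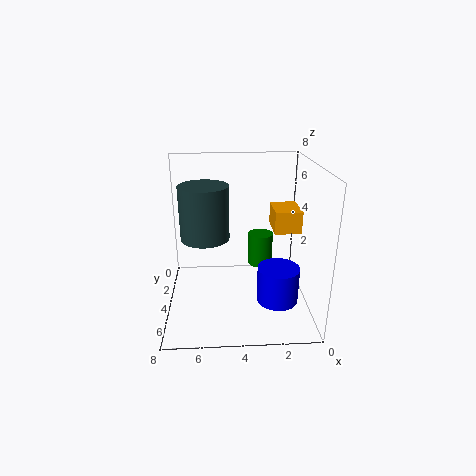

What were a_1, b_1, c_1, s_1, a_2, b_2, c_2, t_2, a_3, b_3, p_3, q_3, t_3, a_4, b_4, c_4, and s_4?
a_1 = 2.5, b_1 = 2.25, c_1 = 1.5, s_1 = 0.75, a_2 = 2.25, b_2 = 7, c_2 = 2, t_2 = 1.75, a_3 = 0.5, b_3 = 2.25, p_3 = 1.5, q_3 = 2, t_3 = 1.25, a_4 = 5.75, b_4 = 5, c_4 = 4.5, s_4 = 1.25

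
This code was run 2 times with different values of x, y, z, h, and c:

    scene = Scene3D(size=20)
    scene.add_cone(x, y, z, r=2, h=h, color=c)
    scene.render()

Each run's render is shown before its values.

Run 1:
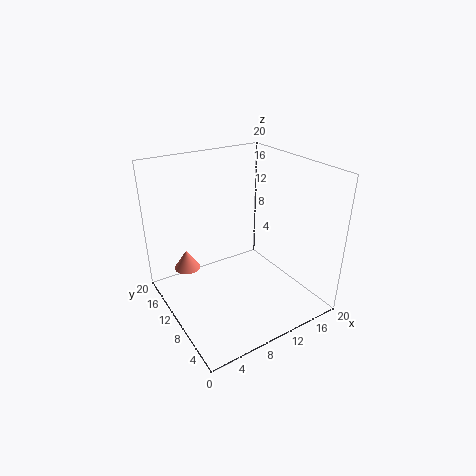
x = 5, y = 17, z = 3, h = 3, c = 'salmon'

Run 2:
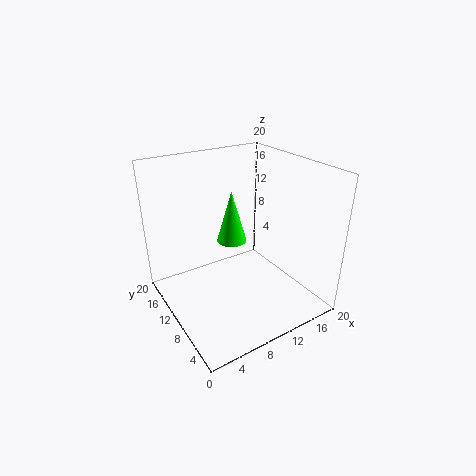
x = 9, y = 10, z = 10, h = 7, c = 'lime'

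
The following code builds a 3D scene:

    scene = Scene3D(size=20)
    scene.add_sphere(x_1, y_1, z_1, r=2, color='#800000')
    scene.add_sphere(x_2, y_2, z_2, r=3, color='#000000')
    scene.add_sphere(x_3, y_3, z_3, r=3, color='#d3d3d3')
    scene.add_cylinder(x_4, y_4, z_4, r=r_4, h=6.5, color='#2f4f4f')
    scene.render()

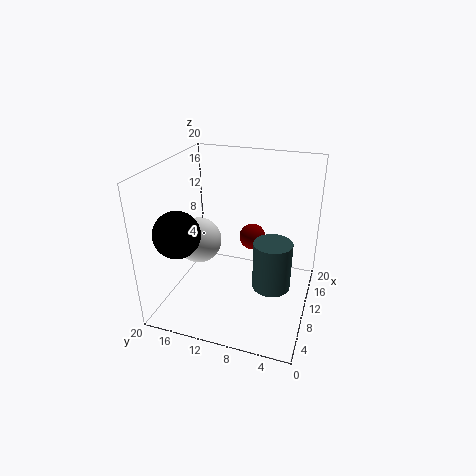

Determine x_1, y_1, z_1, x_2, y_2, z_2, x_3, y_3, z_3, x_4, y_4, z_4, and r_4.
x_1 = 15.5
y_1 = 9.5
z_1 = 7.5
x_2 = 4
y_2 = 16
z_2 = 12.5
x_3 = 7
y_3 = 14.5
z_3 = 10.5
x_4 = 7.5
y_4 = 4.5
z_4 = 5
r_4 = 2.5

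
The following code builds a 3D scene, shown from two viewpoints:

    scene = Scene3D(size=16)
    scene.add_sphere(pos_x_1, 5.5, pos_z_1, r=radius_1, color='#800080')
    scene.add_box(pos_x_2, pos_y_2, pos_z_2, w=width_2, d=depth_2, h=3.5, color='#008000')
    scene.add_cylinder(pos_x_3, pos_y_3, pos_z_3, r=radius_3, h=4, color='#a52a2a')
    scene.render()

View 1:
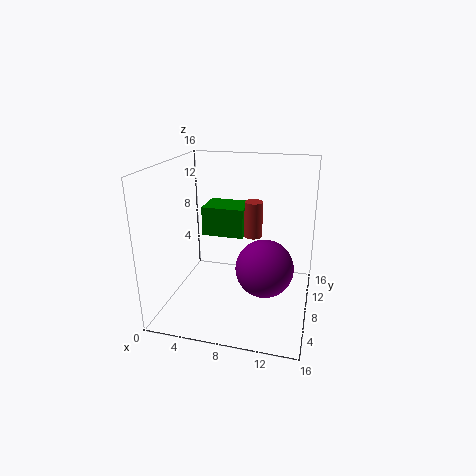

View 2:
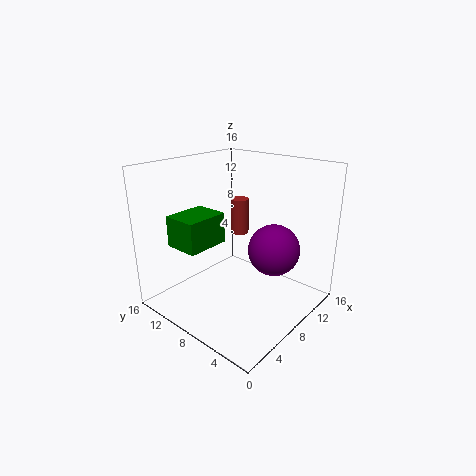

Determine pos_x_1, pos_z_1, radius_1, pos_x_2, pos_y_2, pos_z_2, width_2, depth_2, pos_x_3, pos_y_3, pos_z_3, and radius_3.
pos_x_1 = 11.5; pos_z_1 = 6; radius_1 = 3; pos_x_2 = 3; pos_y_2 = 10; pos_z_2 = 7; width_2 = 5; depth_2 = 4; pos_x_3 = 9.5; pos_y_3 = 9; pos_z_3 = 8; radius_3 = 1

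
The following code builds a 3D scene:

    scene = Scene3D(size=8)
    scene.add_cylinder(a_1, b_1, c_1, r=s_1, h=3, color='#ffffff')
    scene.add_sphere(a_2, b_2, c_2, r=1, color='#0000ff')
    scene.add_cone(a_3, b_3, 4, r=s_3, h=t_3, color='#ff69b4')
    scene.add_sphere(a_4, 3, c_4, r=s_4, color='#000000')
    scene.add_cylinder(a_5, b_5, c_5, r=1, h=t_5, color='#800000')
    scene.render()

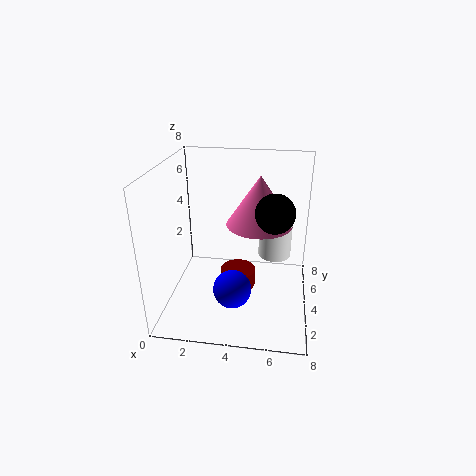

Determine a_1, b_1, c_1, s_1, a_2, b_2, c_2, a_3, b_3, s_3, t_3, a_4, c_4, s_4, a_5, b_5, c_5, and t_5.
a_1 = 6, b_1 = 6, c_1 = 2, s_1 = 1, a_2 = 4, b_2 = 2, c_2 = 2, a_3 = 5, b_3 = 6, s_3 = 2, t_3 = 3, a_4 = 6, c_4 = 6, s_4 = 1, a_5 = 4, b_5 = 4, c_5 = 1, t_5 = 1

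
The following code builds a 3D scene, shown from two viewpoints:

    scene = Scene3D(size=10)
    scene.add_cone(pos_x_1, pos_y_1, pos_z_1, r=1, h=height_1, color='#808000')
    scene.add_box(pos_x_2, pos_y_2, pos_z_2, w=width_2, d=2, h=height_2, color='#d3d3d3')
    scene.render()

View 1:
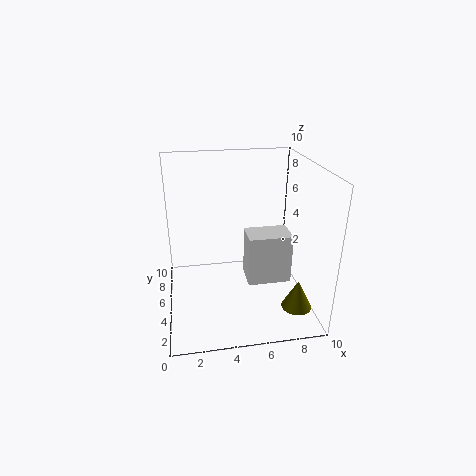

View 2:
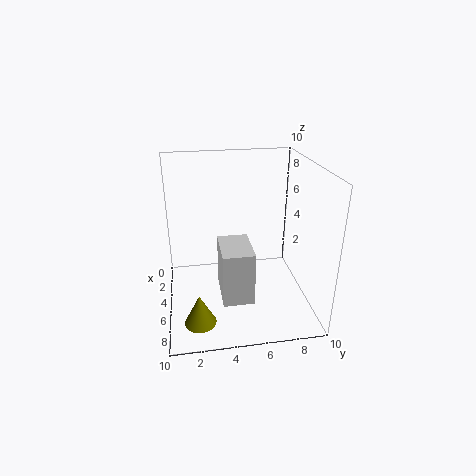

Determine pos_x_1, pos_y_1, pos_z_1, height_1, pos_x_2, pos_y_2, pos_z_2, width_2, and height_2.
pos_x_1 = 8.5
pos_y_1 = 2
pos_z_1 = 1
height_1 = 2
pos_x_2 = 5.5
pos_y_2 = 3.5
pos_z_2 = 2
width_2 = 3
height_2 = 3.5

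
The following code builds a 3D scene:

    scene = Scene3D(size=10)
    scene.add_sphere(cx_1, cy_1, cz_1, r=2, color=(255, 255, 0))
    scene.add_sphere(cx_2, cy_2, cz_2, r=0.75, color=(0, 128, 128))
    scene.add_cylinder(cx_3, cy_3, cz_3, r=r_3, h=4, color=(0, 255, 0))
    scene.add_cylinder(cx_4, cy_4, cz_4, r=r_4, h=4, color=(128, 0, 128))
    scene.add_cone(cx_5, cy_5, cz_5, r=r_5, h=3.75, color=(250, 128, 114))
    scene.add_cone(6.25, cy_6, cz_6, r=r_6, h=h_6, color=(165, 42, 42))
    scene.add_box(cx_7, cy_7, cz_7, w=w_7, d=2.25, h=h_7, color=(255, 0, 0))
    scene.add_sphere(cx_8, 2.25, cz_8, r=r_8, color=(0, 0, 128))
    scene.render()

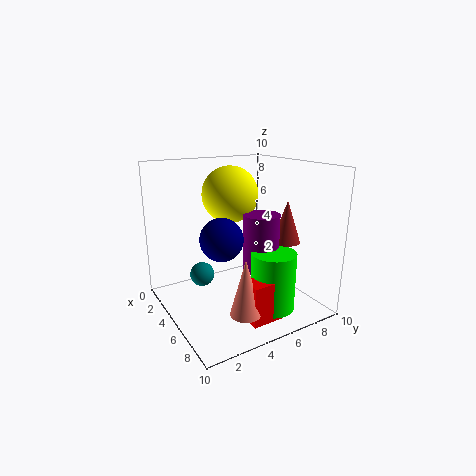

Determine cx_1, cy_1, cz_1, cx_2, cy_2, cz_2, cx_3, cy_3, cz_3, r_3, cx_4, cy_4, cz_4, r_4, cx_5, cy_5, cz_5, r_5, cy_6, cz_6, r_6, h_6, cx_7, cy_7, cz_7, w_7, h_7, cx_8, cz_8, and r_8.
cx_1 = 3.5; cy_1 = 5.25; cz_1 = 7.75; cx_2 = 6; cy_2 = 1.75; cz_2 = 3.5; cx_3 = 7.5; cy_3 = 6.25; cz_3 = 0.5; r_3 = 1.5; cx_4 = 6; cy_4 = 6.25; cz_4 = 2.75; r_4 = 1.25; cx_5 = 8; cy_5 = 3.75; cz_5 = 1; r_5 = 1; cy_6 = 8.25; cz_6 = 4.5; r_6 = 1; h_6 = 3; cx_7 = 7.25; cy_7 = 4; cz_7 = 0.25; w_7 = 1.5; h_7 = 2.75; cx_8 = 7.75; cz_8 = 6.25; r_8 = 1.25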